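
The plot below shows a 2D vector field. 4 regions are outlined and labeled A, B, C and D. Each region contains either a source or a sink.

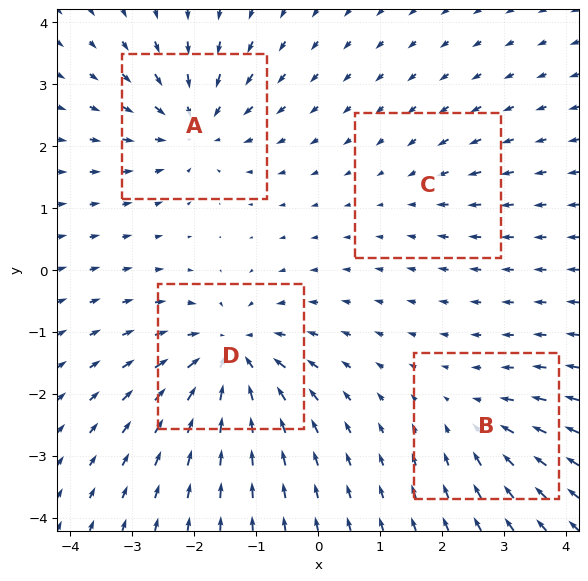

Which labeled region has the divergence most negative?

D

Divergence at each region's feature centre — A: about -6, B: about -4, C: about -2, D: about -8. Region D is most negative.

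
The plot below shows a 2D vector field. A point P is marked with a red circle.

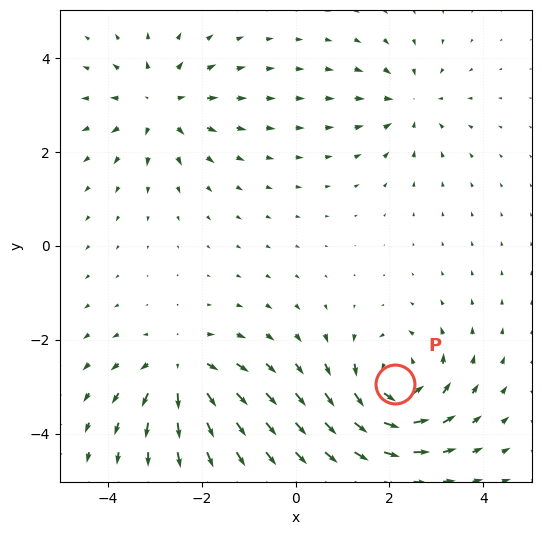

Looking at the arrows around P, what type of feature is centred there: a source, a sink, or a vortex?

vortex

At P (2.1, -3.0) the arrows circulate counterclockwise. Divergence ≈0, curl about +5 — near-zero divergence with nonzero curl is a vortex.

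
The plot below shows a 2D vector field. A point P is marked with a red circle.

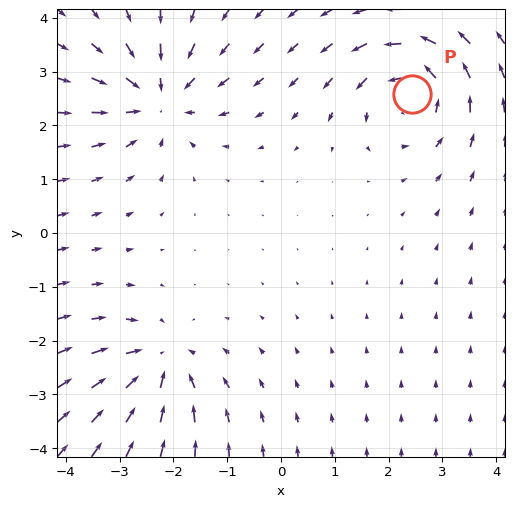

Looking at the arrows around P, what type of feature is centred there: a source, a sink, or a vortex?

vortex

At P (2.4, 2.6) the arrows circulate counterclockwise. Divergence ≈0, curl about +5 — near-zero divergence with nonzero curl is a vortex.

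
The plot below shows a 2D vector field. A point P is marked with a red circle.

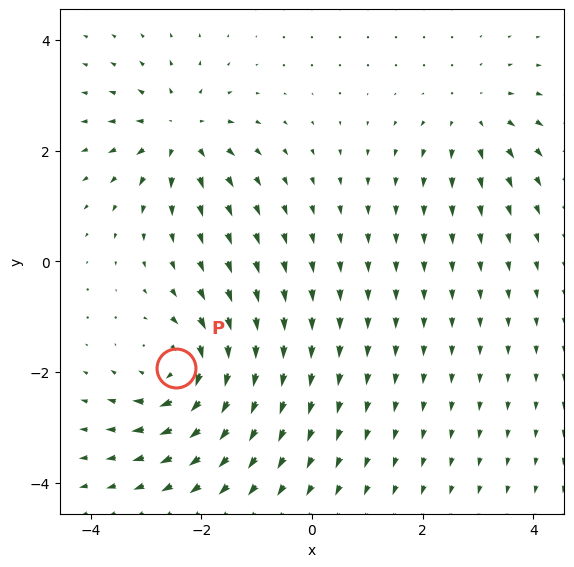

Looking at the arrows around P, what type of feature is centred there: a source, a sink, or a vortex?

vortex

At P (-2.5, -1.9) the arrows circulate clockwise. Divergence ≈0, curl about -5 — near-zero divergence with nonzero curl is a vortex.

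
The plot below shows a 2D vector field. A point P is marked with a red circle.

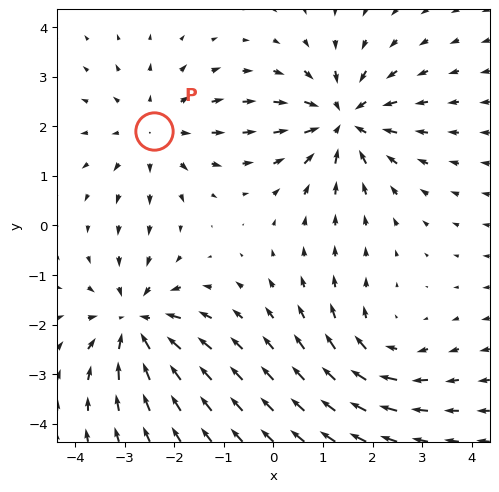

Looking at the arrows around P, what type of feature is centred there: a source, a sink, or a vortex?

At P (-2.4, 1.9) the arrows spread outward. Divergence about +3, curl ≈0 — positive divergence with near-zero curl is a source.

source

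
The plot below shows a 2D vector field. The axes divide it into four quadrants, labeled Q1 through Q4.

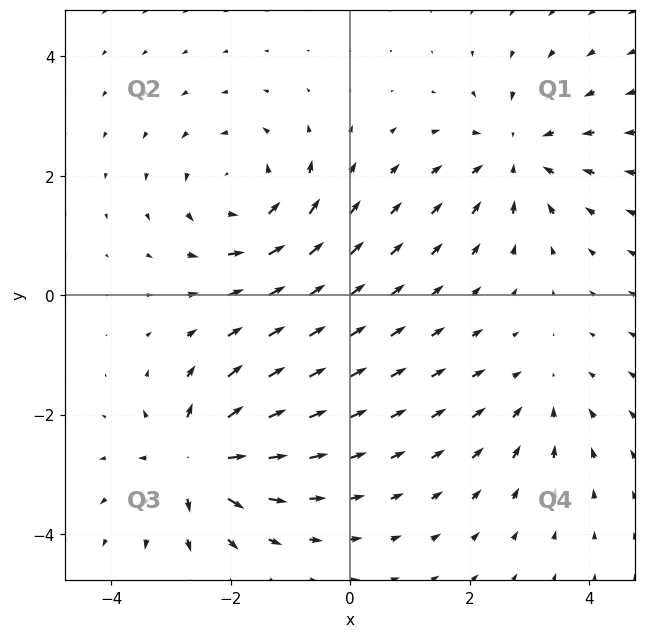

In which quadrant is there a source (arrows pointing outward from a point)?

Q3

The source sits at approximately (-2.6, -2.8), which lies in quadrant Q3. The divergence there is about +7, positive as expected for a source.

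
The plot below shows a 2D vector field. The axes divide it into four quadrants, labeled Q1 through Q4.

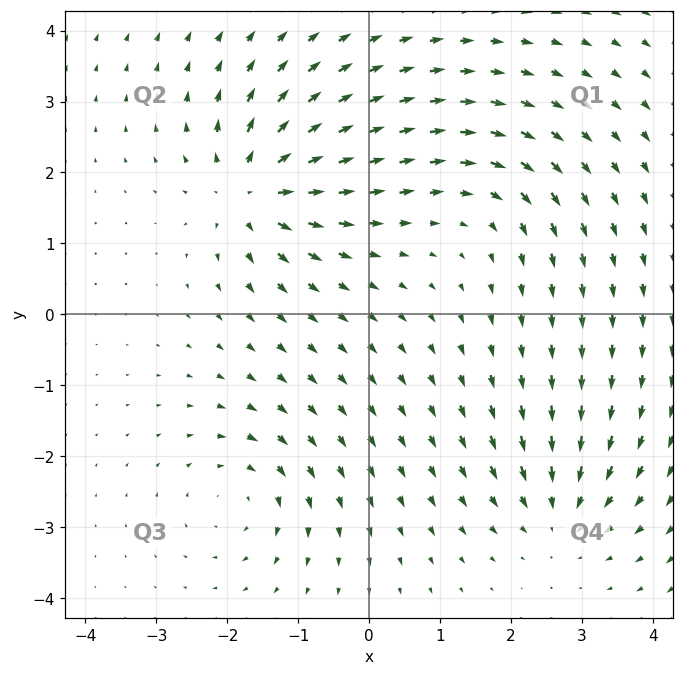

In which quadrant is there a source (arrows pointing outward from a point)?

The source sits at approximately (-1.6, 1.8), which lies in quadrant Q2. The divergence there is about +7, positive as expected for a source.

Q2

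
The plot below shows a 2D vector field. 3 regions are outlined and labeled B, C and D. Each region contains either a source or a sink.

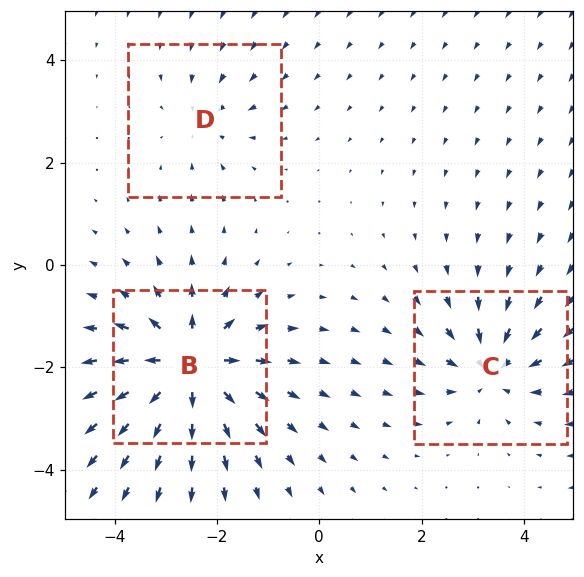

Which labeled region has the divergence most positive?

B

Divergence at each region's feature centre — B: about +6, C: about -4, D: about -2. Region B is most positive.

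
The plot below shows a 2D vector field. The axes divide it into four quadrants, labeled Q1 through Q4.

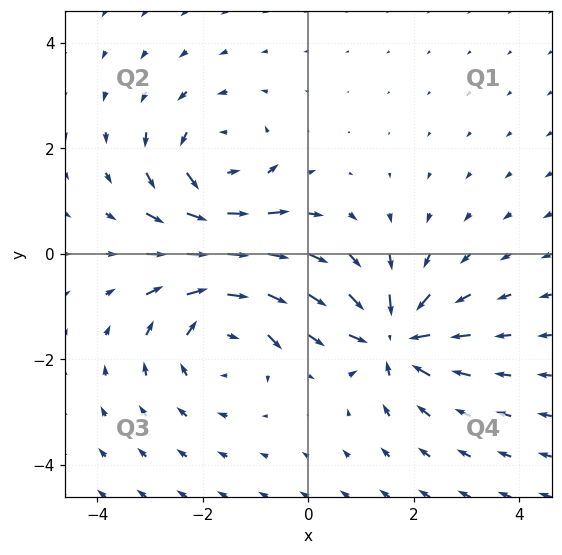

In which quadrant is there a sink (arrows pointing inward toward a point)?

The sink sits at approximately (1.6, -1.6), which lies in quadrant Q4. The divergence there is about -6, negative as expected for a sink.

Q4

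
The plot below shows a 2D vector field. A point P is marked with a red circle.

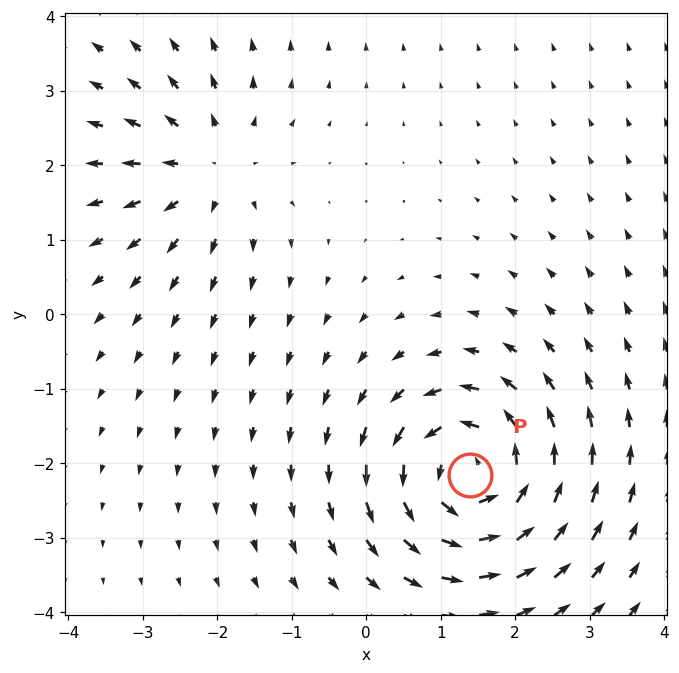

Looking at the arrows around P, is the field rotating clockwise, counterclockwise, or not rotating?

counterclockwise

Near P at (1.4, -2.2) the arrows circulate counterclockwise. The curl (z-component) there is about +5; positive curl means counterclockwise rotation.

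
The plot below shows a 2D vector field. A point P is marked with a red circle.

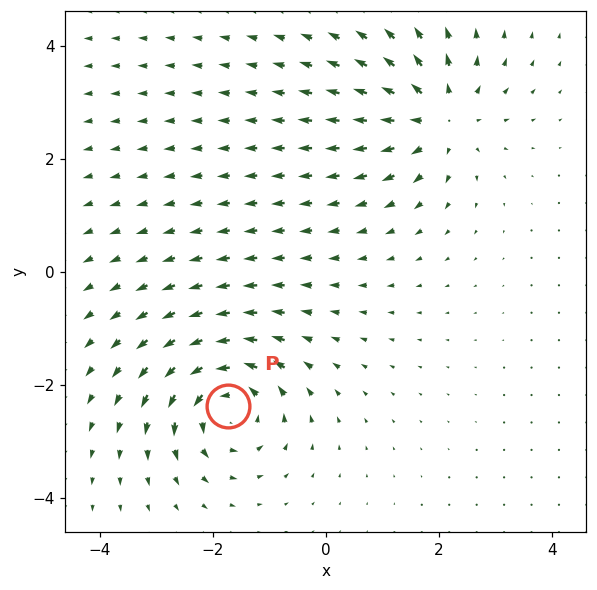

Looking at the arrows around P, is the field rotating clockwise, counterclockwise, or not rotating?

counterclockwise

Near P at (-1.7, -2.4) the arrows circulate counterclockwise. The curl (z-component) there is about +6; positive curl means counterclockwise rotation.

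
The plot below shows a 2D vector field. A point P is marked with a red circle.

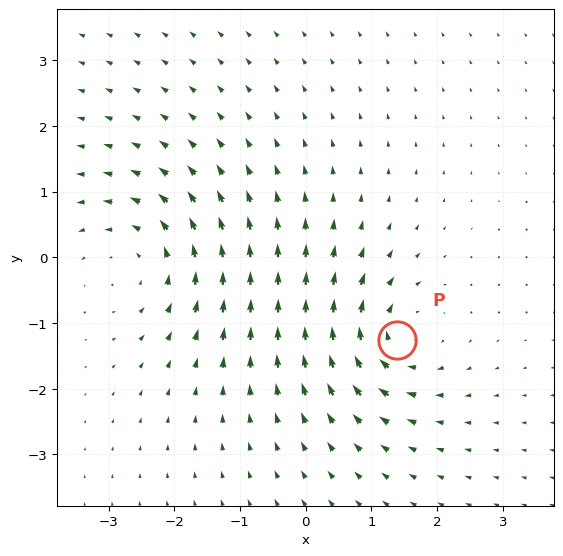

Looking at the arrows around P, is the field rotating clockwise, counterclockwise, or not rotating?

clockwise

Near P at (1.4, -1.3) the arrows circulate clockwise. The curl (z-component) there is about -4; negative curl means clockwise rotation.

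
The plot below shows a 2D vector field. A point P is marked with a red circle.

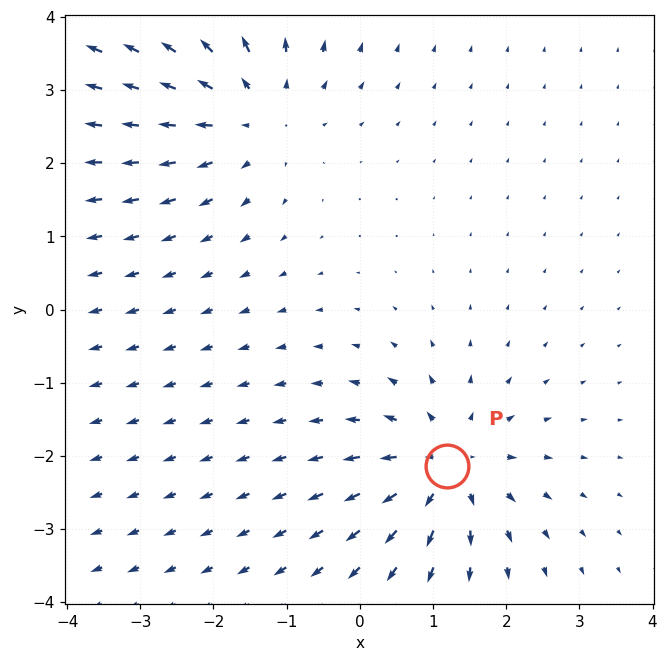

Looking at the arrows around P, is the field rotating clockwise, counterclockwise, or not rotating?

Near P at (1.2, -2.1) the arrows show no circulation. The curl there is ≈0.

not rotating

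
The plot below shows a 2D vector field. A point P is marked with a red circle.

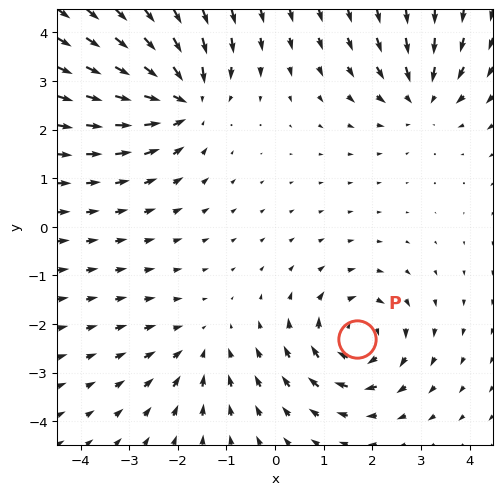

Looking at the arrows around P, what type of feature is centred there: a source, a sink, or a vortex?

vortex

At P (1.7, -2.3) the arrows circulate clockwise. Divergence ≈0, curl about -5 — near-zero divergence with nonzero curl is a vortex.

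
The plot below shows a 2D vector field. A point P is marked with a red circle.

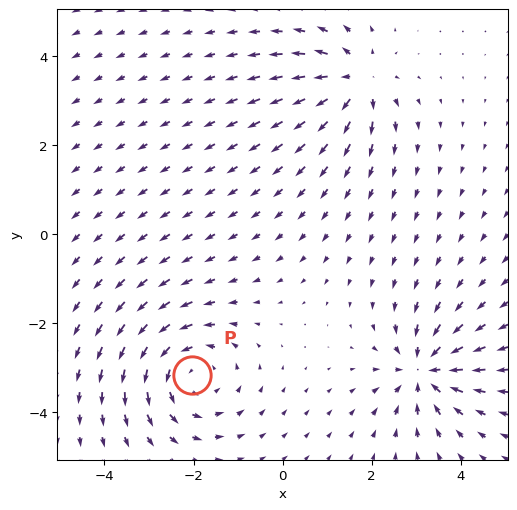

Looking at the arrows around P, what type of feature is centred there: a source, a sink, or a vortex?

At P (-2.0, -3.2) the arrows circulate counterclockwise. Divergence ≈0, curl about +4 — near-zero divergence with nonzero curl is a vortex.

vortex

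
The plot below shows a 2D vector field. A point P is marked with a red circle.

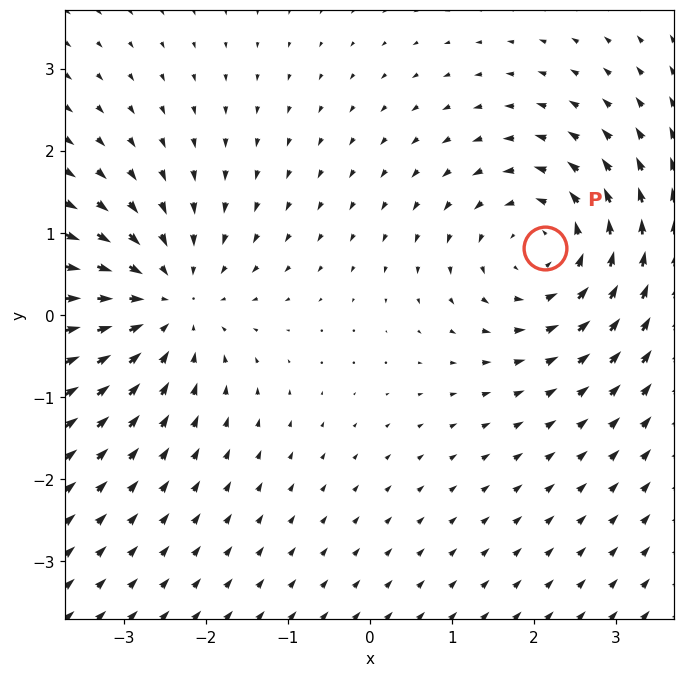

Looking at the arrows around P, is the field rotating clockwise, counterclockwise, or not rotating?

Near P at (2.1, 0.8) the arrows circulate counterclockwise. The curl (z-component) there is about +3; positive curl means counterclockwise rotation.

counterclockwise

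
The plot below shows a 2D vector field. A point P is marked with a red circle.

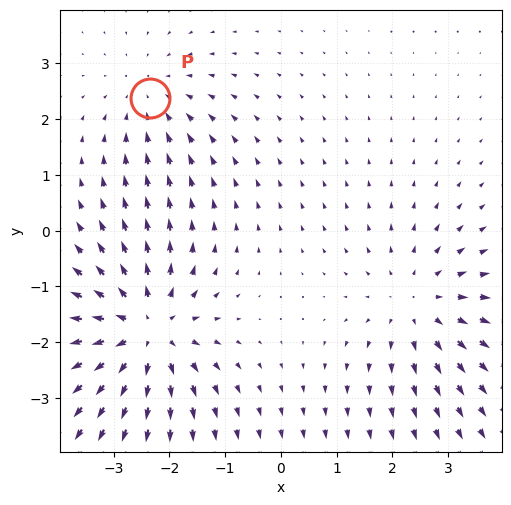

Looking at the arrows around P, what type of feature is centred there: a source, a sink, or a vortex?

sink

At P (-2.4, 2.4) the arrows converge inward. Divergence about -2, curl ≈0 — negative divergence with near-zero curl is a sink.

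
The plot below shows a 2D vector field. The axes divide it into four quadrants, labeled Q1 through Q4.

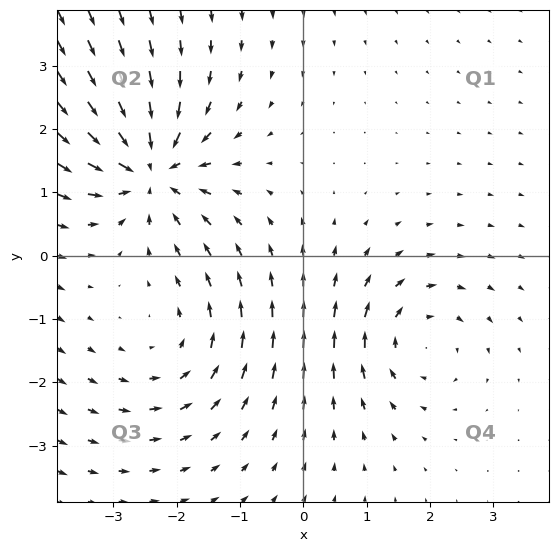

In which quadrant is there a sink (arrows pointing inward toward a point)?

The sink sits at approximately (-2.4, 1.4), which lies in quadrant Q2. The divergence there is about -5, negative as expected for a sink.

Q2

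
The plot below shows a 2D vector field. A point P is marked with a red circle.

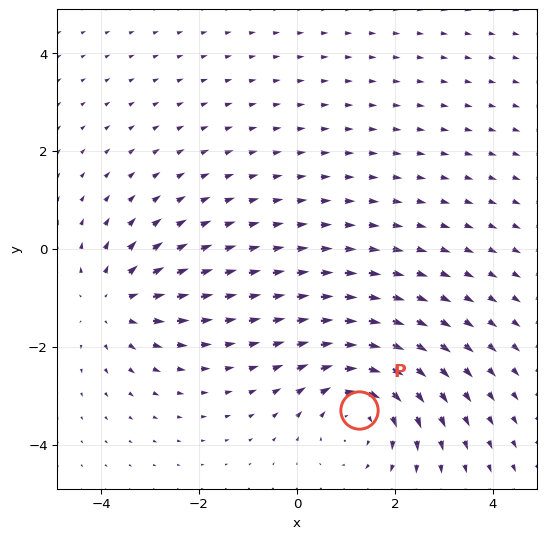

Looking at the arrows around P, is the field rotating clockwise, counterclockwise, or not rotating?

clockwise

Near P at (1.3, -3.3) the arrows circulate clockwise. The curl (z-component) there is about -4; negative curl means clockwise rotation.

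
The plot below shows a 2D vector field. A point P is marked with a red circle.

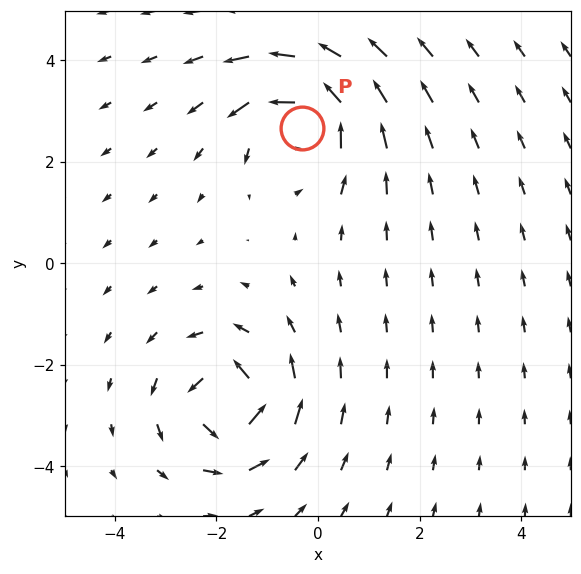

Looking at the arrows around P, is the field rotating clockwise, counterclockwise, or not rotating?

Near P at (-0.3, 2.7) the arrows circulate counterclockwise. The curl (z-component) there is about +7; positive curl means counterclockwise rotation.

counterclockwise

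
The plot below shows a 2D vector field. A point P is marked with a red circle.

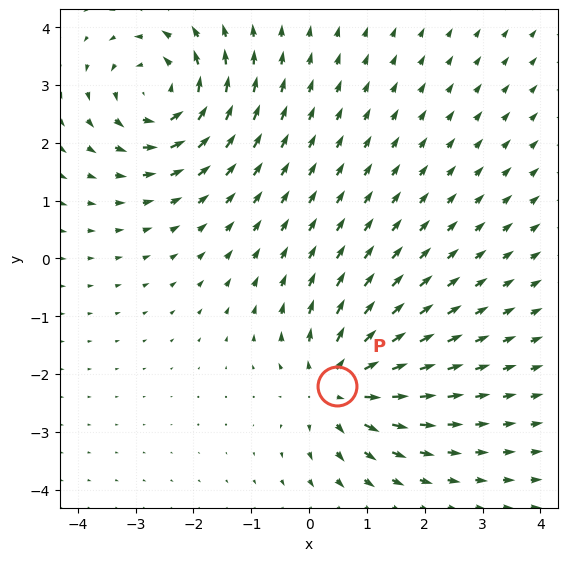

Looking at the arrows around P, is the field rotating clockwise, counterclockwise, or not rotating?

Near P at (0.5, -2.2) the arrows show no circulation. The curl there is ≈0.

not rotating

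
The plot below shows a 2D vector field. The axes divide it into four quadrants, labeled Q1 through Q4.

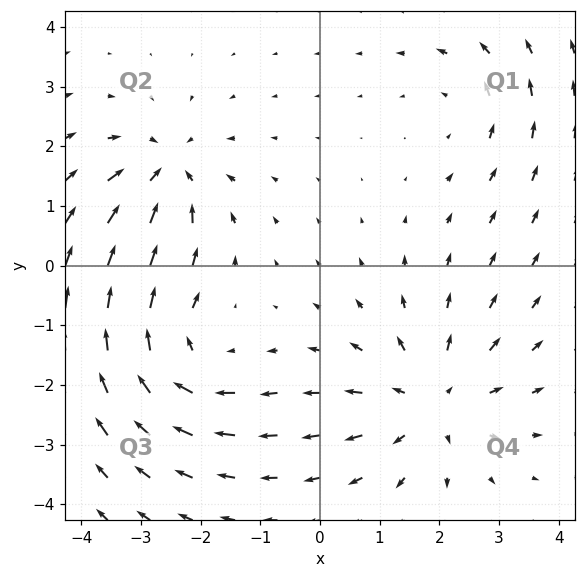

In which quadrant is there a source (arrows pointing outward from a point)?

Q4

The source sits at approximately (1.9, -2.3), which lies in quadrant Q4. The divergence there is about +4, positive as expected for a source.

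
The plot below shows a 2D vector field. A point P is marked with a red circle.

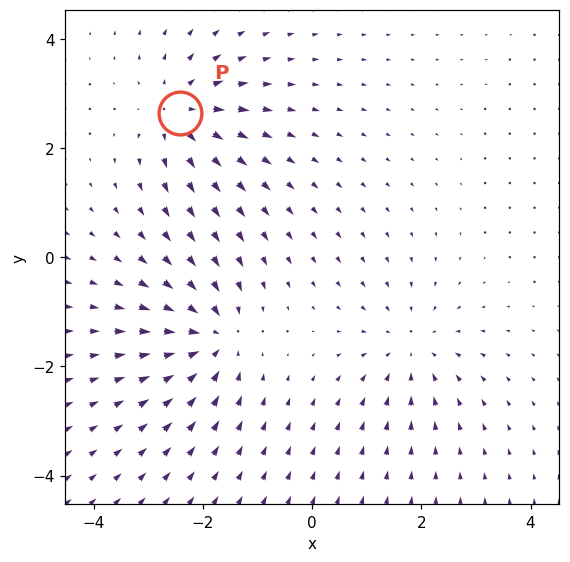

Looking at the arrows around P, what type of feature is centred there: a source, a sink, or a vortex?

At P (-2.4, 2.6) the arrows spread outward. Divergence about +5, curl ≈0 — positive divergence with near-zero curl is a source.

source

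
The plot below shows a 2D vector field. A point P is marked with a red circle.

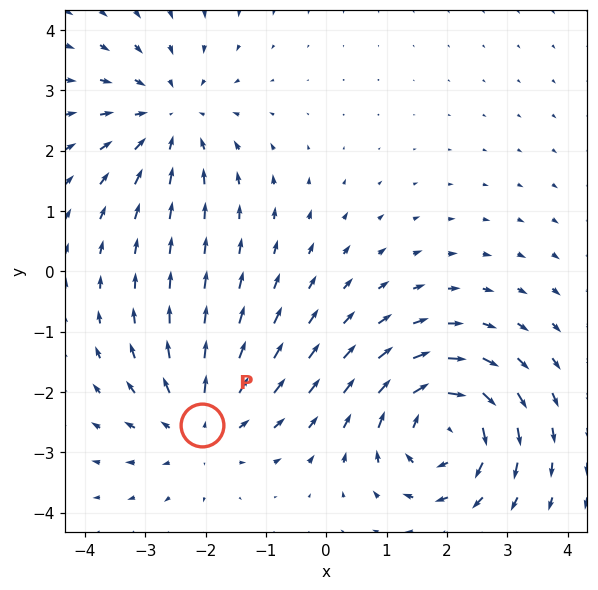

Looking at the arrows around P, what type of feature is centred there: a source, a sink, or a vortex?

source

At P (-2.1, -2.5) the arrows spread outward. Divergence about +4, curl ≈0 — positive divergence with near-zero curl is a source.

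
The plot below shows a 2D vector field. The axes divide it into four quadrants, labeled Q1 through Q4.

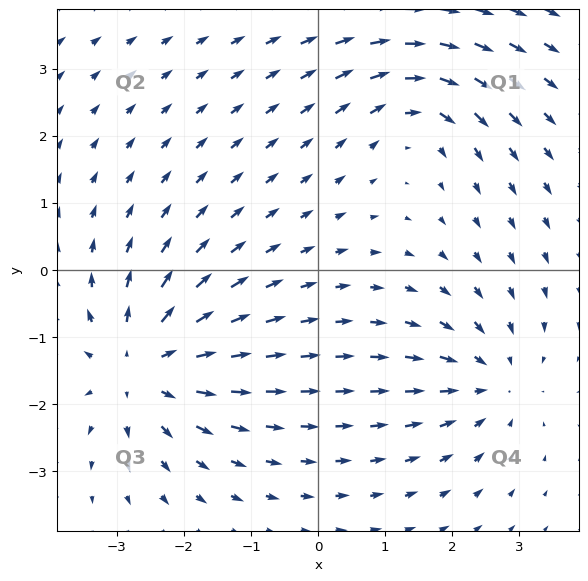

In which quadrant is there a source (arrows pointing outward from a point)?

Q3

The source sits at approximately (-2.6, -1.4), which lies in quadrant Q3. The divergence there is about +4, positive as expected for a source.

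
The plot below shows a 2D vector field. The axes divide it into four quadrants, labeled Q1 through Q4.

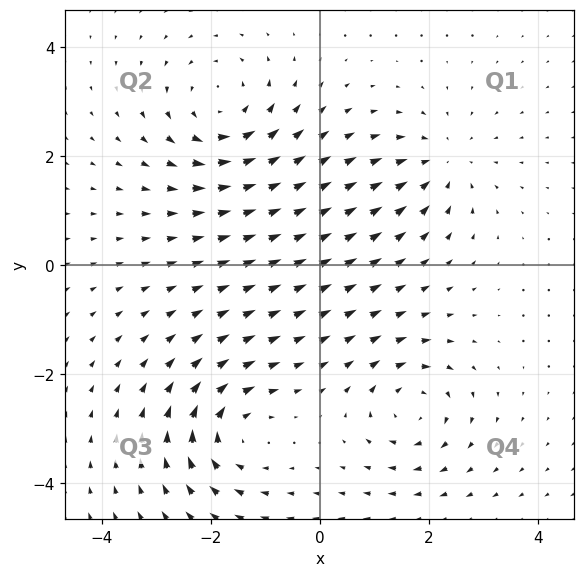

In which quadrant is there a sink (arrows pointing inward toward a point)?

The sink sits at approximately (2.2, 1.9), which lies in quadrant Q1. The divergence there is about -3, negative as expected for a sink.

Q1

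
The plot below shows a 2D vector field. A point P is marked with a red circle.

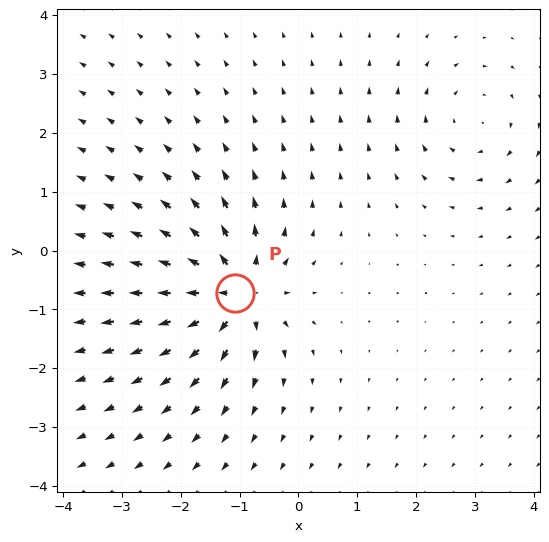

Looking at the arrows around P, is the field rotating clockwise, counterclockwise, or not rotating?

Near P at (-1.1, -0.7) the arrows show no circulation. The curl there is ≈0.

not rotating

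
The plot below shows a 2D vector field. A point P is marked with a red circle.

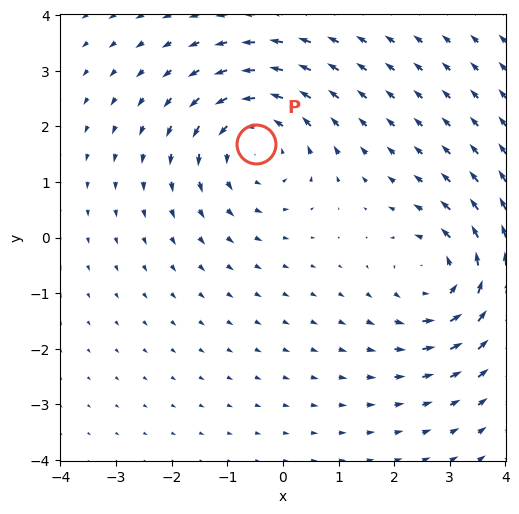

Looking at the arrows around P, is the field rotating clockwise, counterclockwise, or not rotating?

Near P at (-0.5, 1.7) the arrows circulate counterclockwise. The curl (z-component) there is about +4; positive curl means counterclockwise rotation.

counterclockwise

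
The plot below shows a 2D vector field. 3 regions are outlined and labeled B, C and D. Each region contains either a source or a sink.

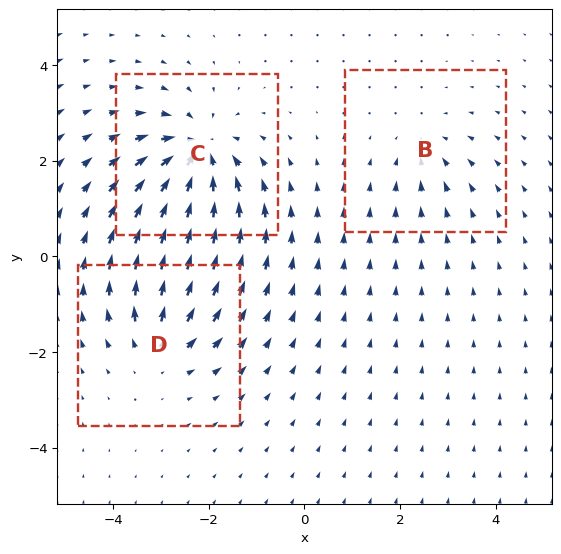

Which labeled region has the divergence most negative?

Divergence at each region's feature centre — B: about -2, C: about -5, D: about +3. Region C is most negative.

C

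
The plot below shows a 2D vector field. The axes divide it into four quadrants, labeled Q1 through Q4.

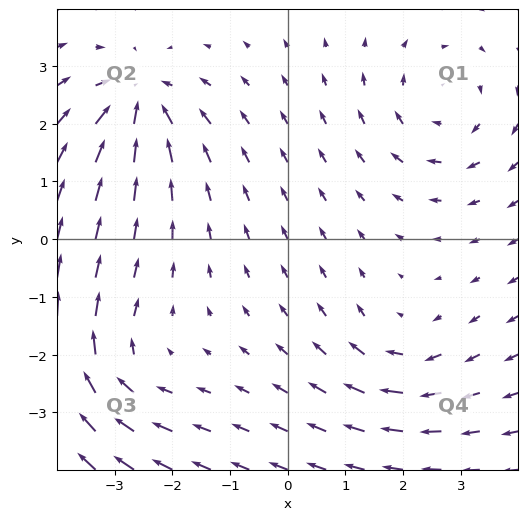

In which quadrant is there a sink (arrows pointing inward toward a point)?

Q2

The sink sits at approximately (-2.6, 2.4), which lies in quadrant Q2. The divergence there is about -6, negative as expected for a sink.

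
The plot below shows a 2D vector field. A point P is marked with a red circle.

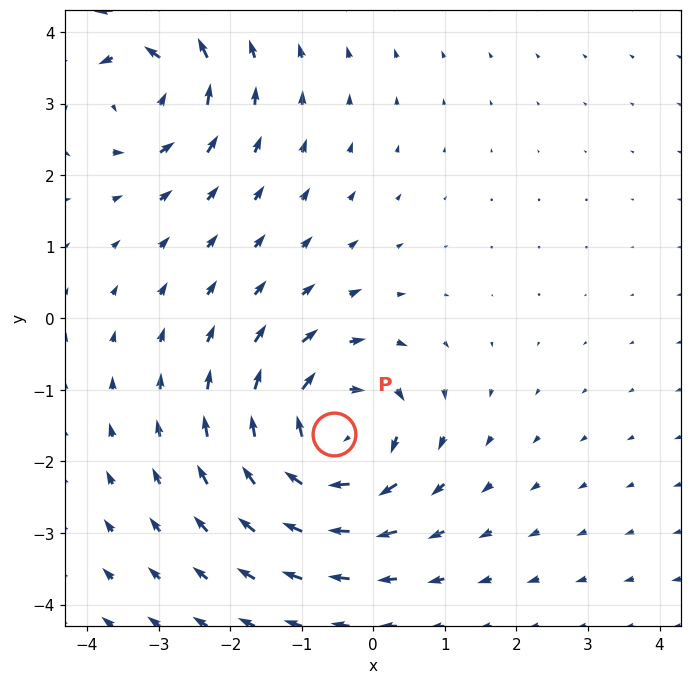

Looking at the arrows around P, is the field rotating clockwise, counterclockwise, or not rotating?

Near P at (-0.5, -1.6) the arrows circulate clockwise. The curl (z-component) there is about -6; negative curl means clockwise rotation.

clockwise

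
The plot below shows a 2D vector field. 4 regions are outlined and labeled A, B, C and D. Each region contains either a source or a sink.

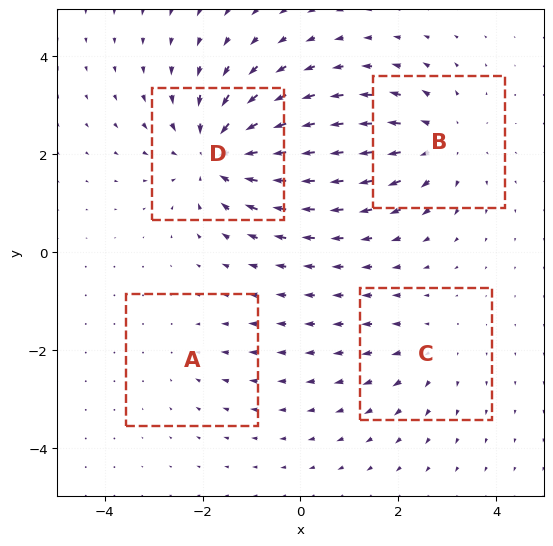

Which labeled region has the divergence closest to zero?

A

Divergence at each region's feature centre — A: about -2, B: about +5, C: about +3, D: about -7. Region A is closest to zero.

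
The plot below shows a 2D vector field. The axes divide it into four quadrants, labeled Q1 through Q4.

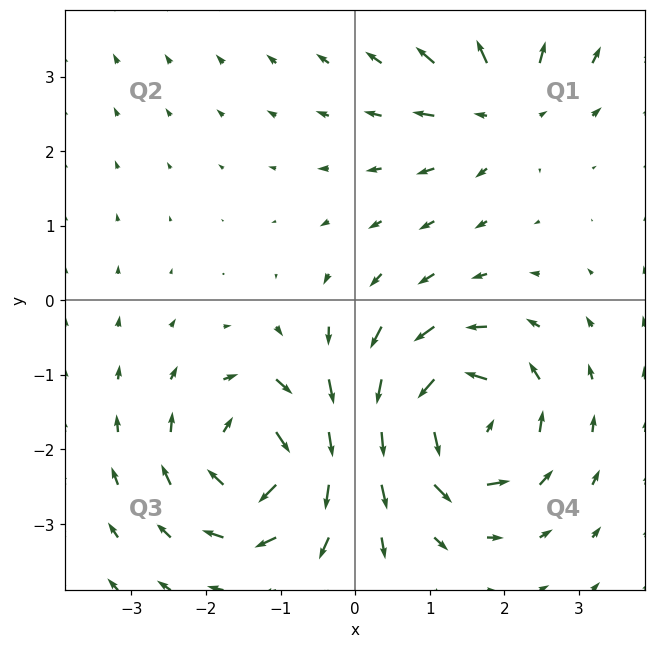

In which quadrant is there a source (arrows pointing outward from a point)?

Q1

The source sits at approximately (2.0, 2.6), which lies in quadrant Q1. The divergence there is about +4, positive as expected for a source.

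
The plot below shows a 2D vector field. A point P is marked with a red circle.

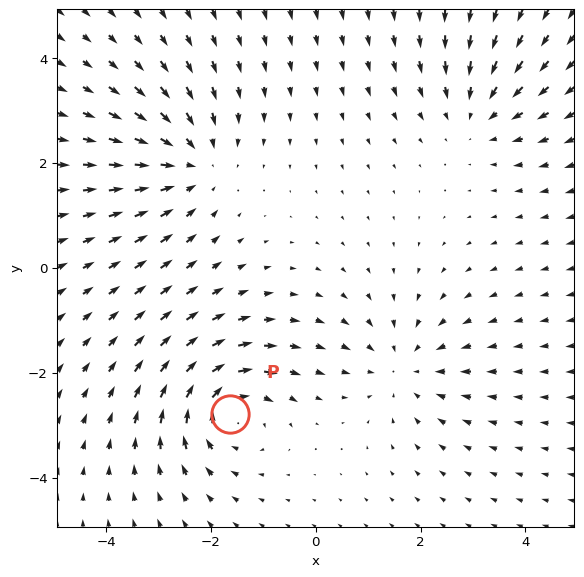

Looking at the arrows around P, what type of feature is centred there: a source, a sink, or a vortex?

vortex

At P (-1.6, -2.8) the arrows circulate clockwise. Divergence ≈0, curl about -6 — near-zero divergence with nonzero curl is a vortex.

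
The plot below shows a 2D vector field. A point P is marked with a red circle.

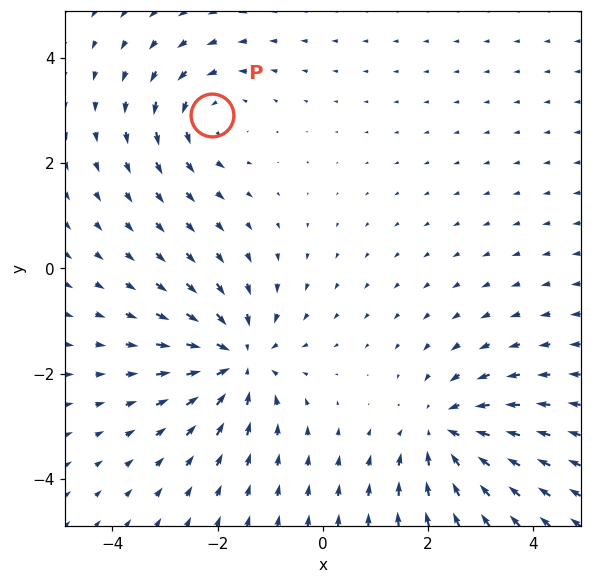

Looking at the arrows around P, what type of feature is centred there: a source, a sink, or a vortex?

At P (-2.1, 2.9) the arrows circulate counterclockwise. Divergence ≈0, curl about +3 — near-zero divergence with nonzero curl is a vortex.

vortex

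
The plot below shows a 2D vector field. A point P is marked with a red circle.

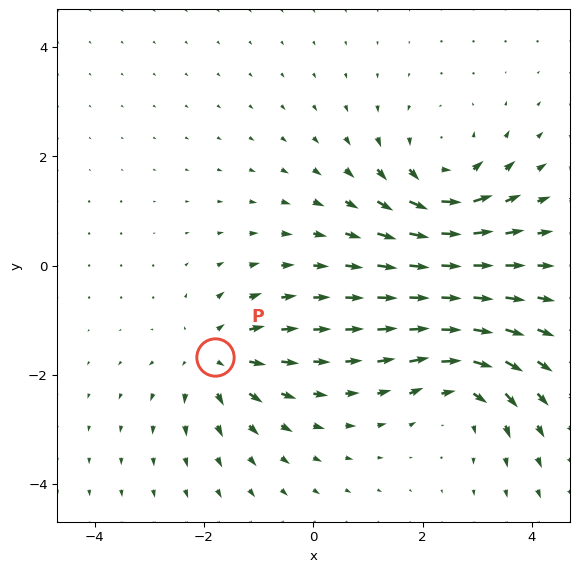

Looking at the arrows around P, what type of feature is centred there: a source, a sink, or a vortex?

At P (-1.8, -1.7) the arrows spread outward. Divergence about +3, curl ≈0 — positive divergence with near-zero curl is a source.

source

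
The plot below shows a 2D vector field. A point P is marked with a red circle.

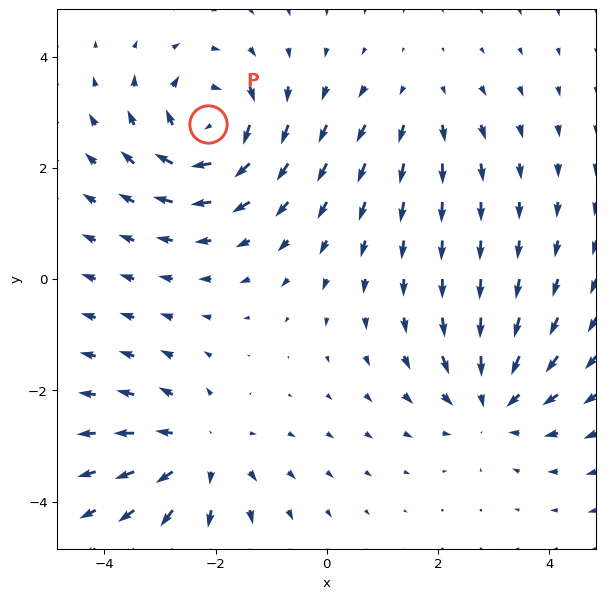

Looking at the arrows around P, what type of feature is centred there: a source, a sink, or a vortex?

At P (-2.1, 2.8) the arrows circulate clockwise. Divergence ≈0, curl about -6 — near-zero divergence with nonzero curl is a vortex.

vortex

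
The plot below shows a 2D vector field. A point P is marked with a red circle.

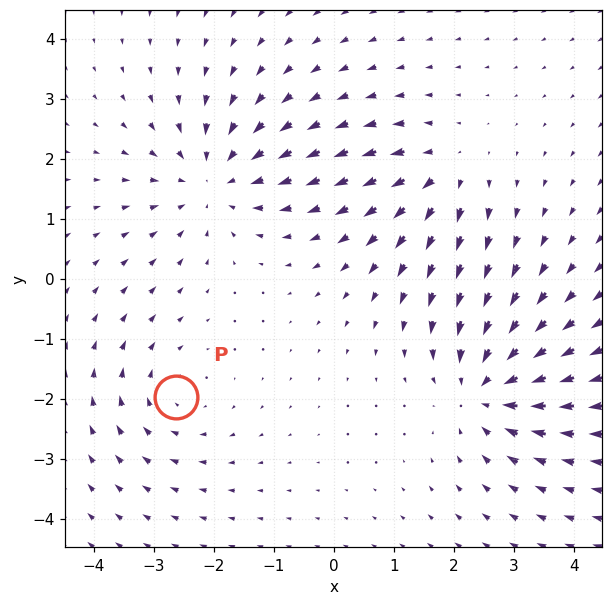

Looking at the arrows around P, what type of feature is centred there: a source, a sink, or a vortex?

At P (-2.6, -2.0) the arrows circulate clockwise. Divergence ≈0, curl about -3 — near-zero divergence with nonzero curl is a vortex.

vortex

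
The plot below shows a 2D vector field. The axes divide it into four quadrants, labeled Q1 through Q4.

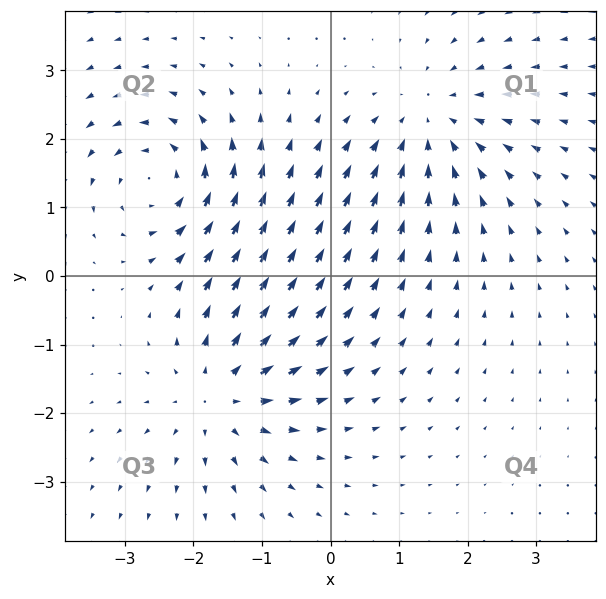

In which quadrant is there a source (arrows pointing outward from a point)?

The source sits at approximately (-1.6, -1.7), which lies in quadrant Q3. The divergence there is about +5, positive as expected for a source.

Q3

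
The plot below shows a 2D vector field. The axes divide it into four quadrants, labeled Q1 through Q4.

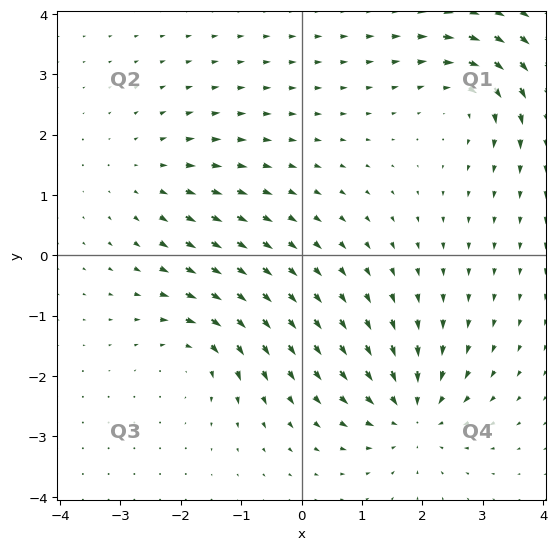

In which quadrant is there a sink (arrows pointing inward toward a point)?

The sink sits at approximately (1.8, -2.6), which lies in quadrant Q4. The divergence there is about -5, negative as expected for a sink.

Q4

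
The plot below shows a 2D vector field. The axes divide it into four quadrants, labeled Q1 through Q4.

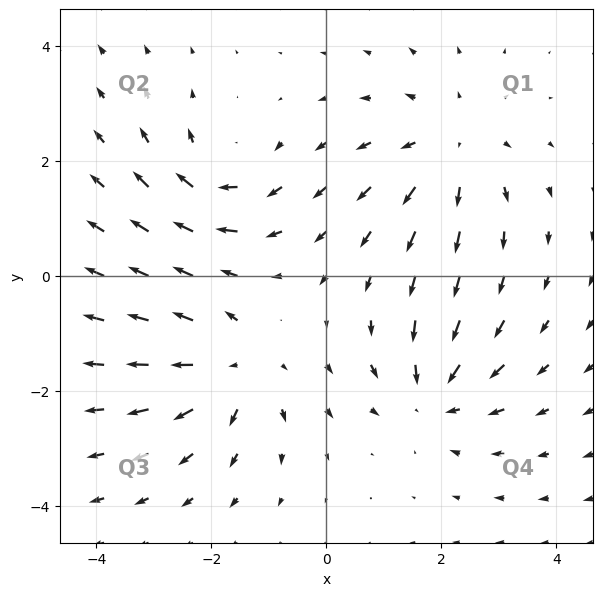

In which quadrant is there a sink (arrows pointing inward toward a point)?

Q4

The sink sits at approximately (1.9, -2.1), which lies in quadrant Q4. The divergence there is about -5, negative as expected for a sink.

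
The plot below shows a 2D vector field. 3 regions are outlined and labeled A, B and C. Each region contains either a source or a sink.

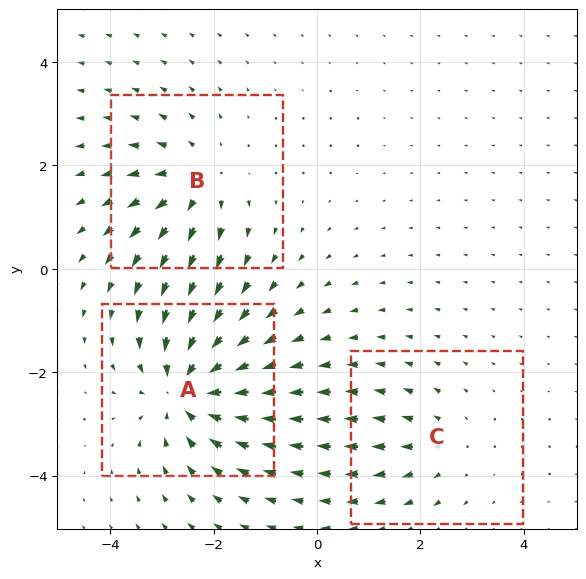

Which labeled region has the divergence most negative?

A

Divergence at each region's feature centre — A: about -5, B: about +3, C: about +2. Region A is most negative.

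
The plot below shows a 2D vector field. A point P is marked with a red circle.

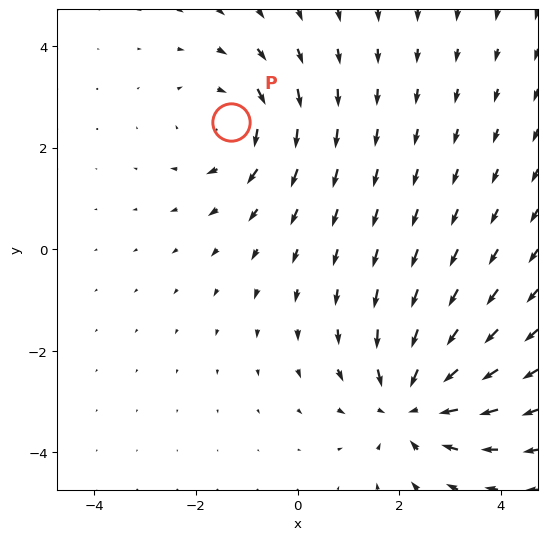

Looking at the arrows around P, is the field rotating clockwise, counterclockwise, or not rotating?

Near P at (-1.3, 2.5) the arrows circulate clockwise. The curl (z-component) there is about -3; negative curl means clockwise rotation.

clockwise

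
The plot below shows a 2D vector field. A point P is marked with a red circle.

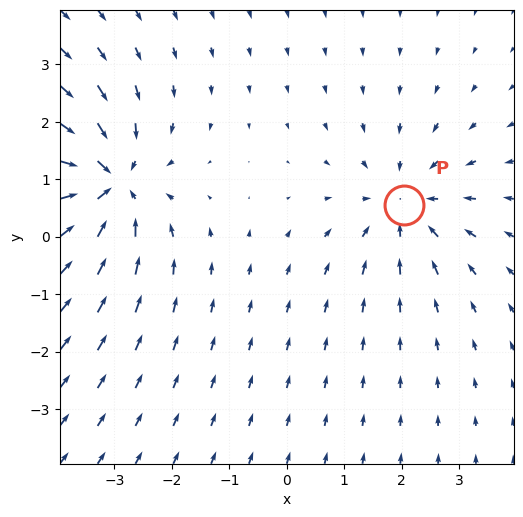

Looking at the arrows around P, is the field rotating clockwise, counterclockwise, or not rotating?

not rotating

Near P at (2.0, 0.5) the arrows show no circulation. The curl there is ≈0.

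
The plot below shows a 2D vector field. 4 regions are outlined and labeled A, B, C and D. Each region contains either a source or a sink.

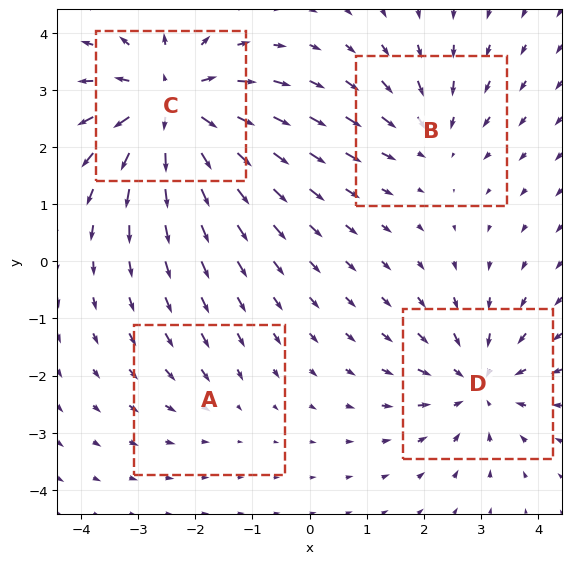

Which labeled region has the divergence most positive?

Divergence at each region's feature centre — A: about -2, B: about -3, C: about +7, D: about -5. Region C is most positive.

C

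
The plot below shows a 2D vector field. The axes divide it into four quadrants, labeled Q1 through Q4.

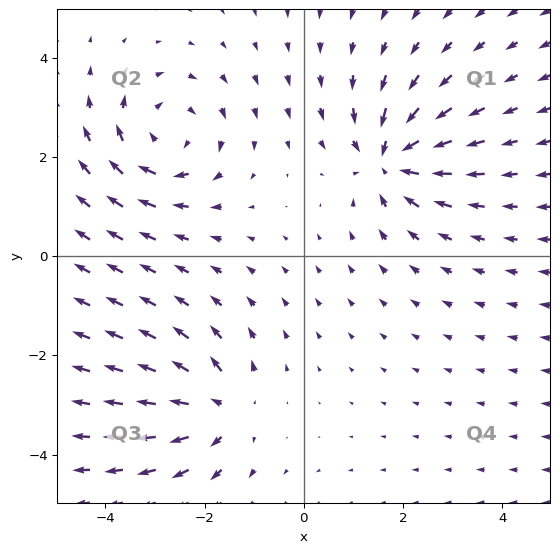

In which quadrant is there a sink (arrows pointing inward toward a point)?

The sink sits at approximately (1.8, 2.0), which lies in quadrant Q1. The divergence there is about -5, negative as expected for a sink.

Q1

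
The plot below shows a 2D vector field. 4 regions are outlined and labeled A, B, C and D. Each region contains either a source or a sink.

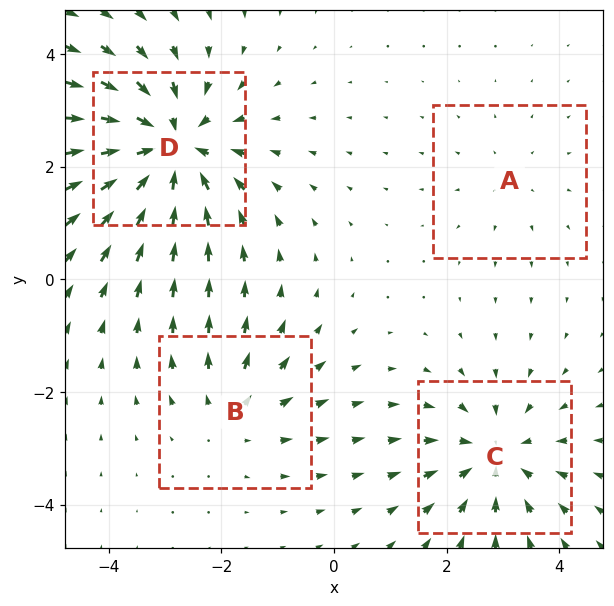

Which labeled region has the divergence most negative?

D

Divergence at each region's feature centre — A: about +2, B: about +3, C: about -5, D: about -7. Region D is most negative.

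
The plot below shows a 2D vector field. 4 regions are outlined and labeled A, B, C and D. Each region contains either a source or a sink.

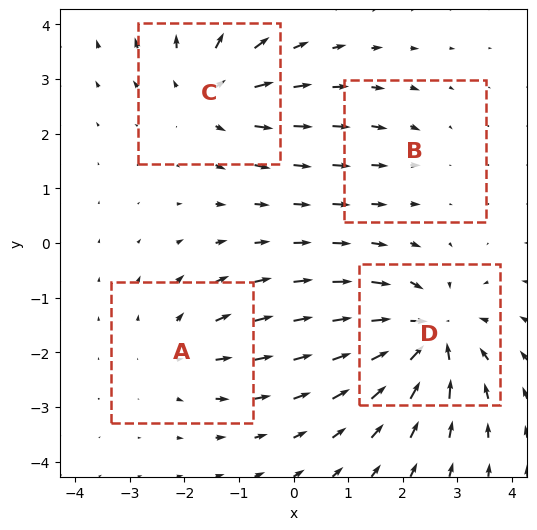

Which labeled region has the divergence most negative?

D

Divergence at each region's feature centre — A: about +3, B: about -2, C: about +5, D: about -7. Region D is most negative.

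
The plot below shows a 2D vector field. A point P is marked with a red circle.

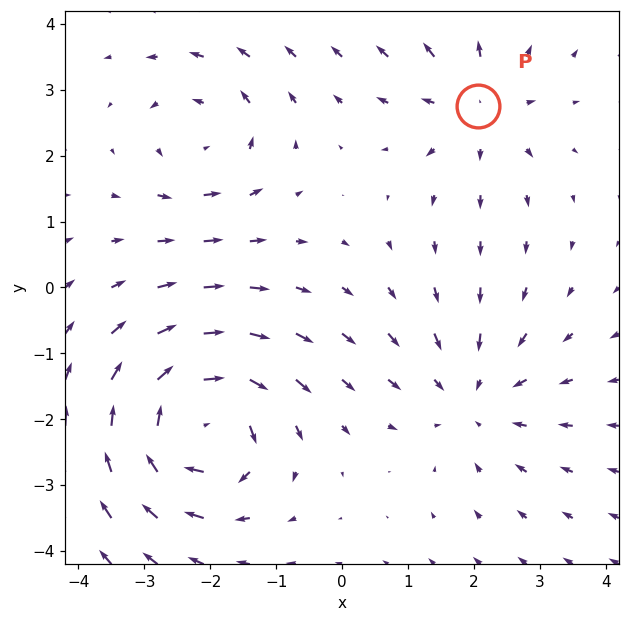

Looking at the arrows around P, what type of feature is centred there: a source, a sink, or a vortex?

source

At P (2.1, 2.8) the arrows spread outward. Divergence about +3, curl ≈0 — positive divergence with near-zero curl is a source.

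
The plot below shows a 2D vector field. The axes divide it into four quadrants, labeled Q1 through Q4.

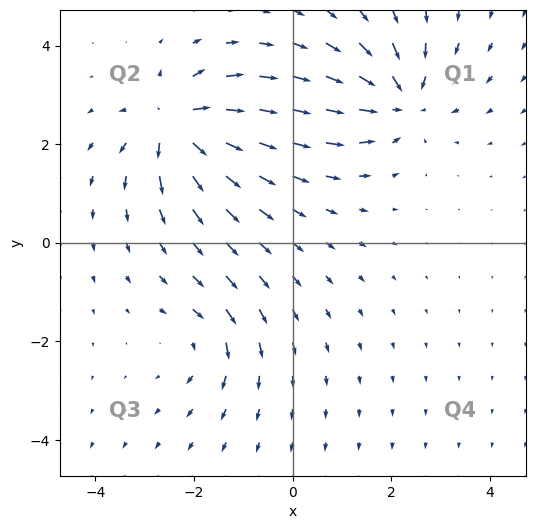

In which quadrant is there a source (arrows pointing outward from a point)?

Q2

The source sits at approximately (-2.4, 2.4), which lies in quadrant Q2. The divergence there is about +7, positive as expected for a source.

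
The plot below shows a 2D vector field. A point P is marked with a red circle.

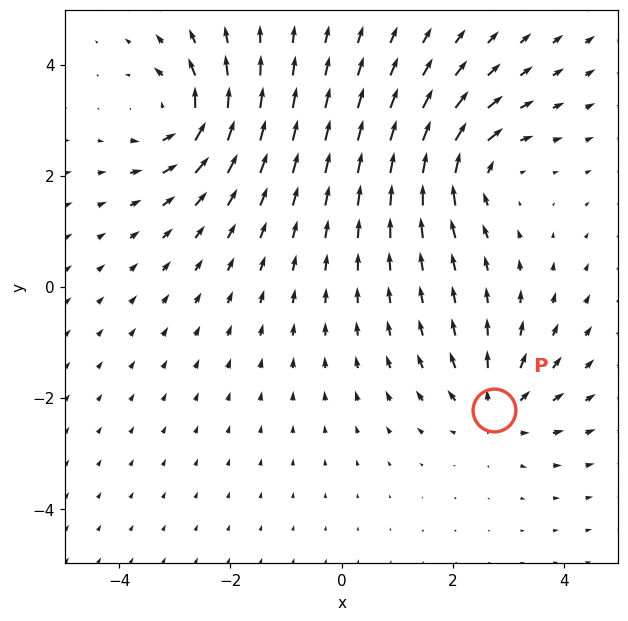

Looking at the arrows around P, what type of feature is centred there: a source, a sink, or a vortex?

At P (2.8, -2.2) the arrows spread outward. Divergence about +4, curl ≈0 — positive divergence with near-zero curl is a source.

source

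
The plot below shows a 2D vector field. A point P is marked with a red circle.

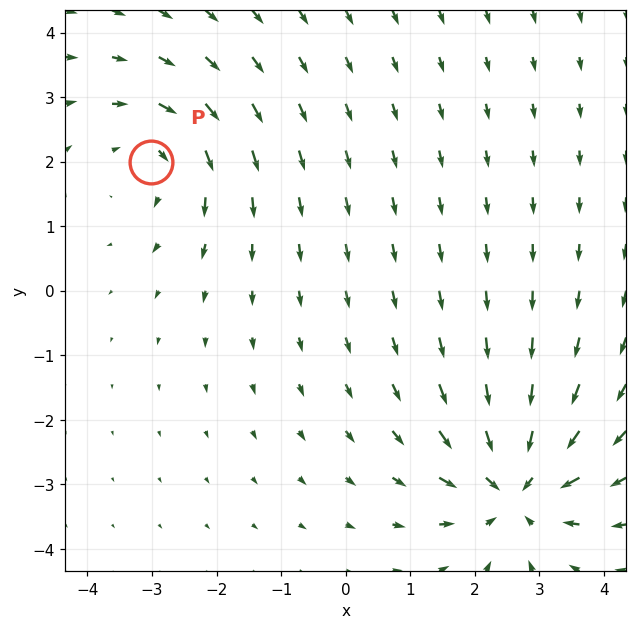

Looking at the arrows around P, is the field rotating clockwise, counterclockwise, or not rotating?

clockwise

Near P at (-3.0, 2.0) the arrows circulate clockwise. The curl (z-component) there is about -2; negative curl means clockwise rotation.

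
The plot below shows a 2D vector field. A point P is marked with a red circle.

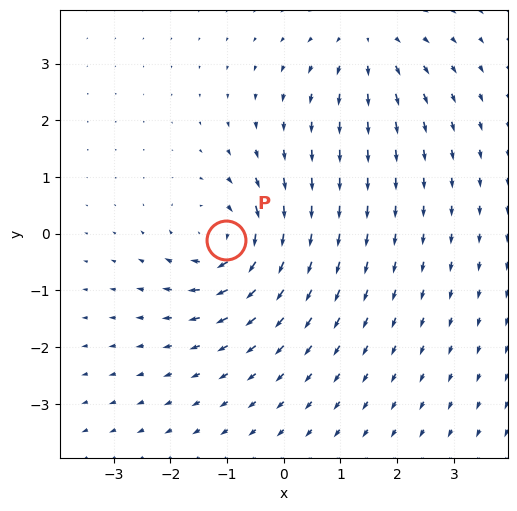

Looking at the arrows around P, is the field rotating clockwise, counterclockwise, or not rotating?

Near P at (-1.0, -0.1) the arrows circulate clockwise. The curl (z-component) there is about -6; negative curl means clockwise rotation.

clockwise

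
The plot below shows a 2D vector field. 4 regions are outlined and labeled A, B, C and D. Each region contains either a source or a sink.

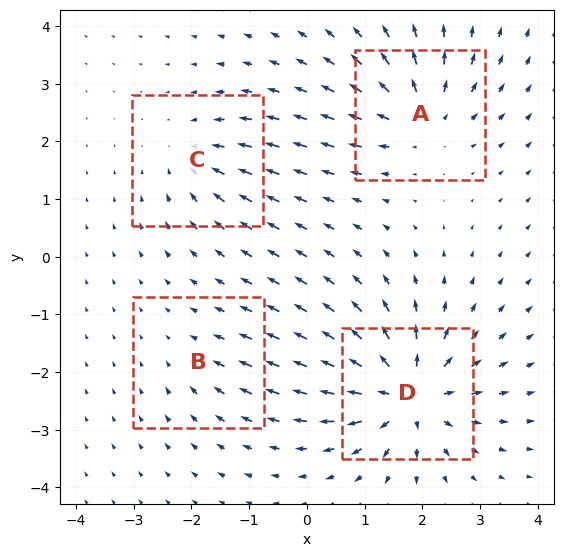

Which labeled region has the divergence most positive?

D

Divergence at each region's feature centre — A: about +6, B: about -2, C: about -4, D: about +9. Region D is most positive.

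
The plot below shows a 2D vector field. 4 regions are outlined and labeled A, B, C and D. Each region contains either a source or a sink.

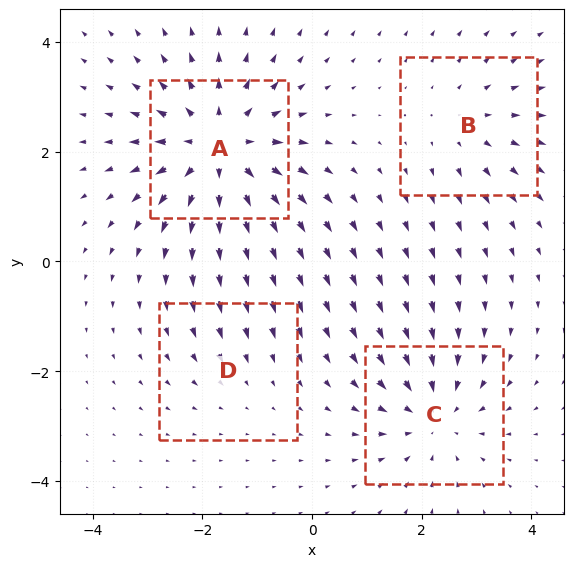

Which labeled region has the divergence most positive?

Divergence at each region's feature centre — A: about +6, B: about +3, C: about -5, D: about -2. Region A is most positive.

A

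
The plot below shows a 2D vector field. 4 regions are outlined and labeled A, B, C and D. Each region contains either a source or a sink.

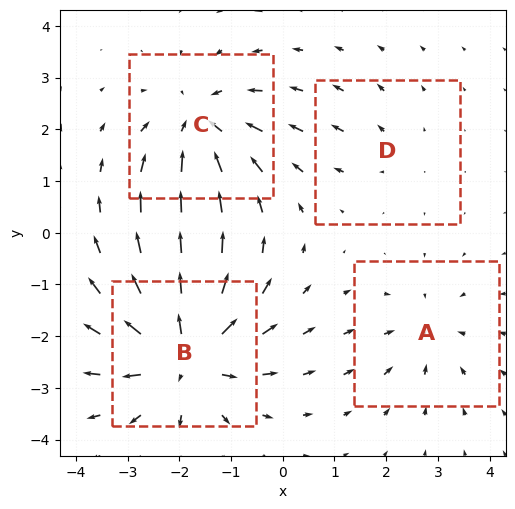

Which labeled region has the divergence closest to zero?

D

Divergence at each region's feature centre — A: about -3, B: about +7, C: about -5, D: about +2. Region D is closest to zero.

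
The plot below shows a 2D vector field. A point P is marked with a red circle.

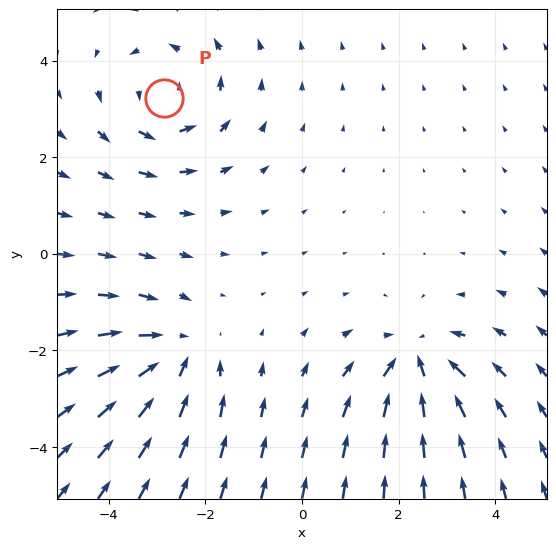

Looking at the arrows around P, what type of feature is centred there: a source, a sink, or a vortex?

vortex

At P (-2.9, 3.2) the arrows circulate counterclockwise. Divergence ≈0, curl about +4 — near-zero divergence with nonzero curl is a vortex.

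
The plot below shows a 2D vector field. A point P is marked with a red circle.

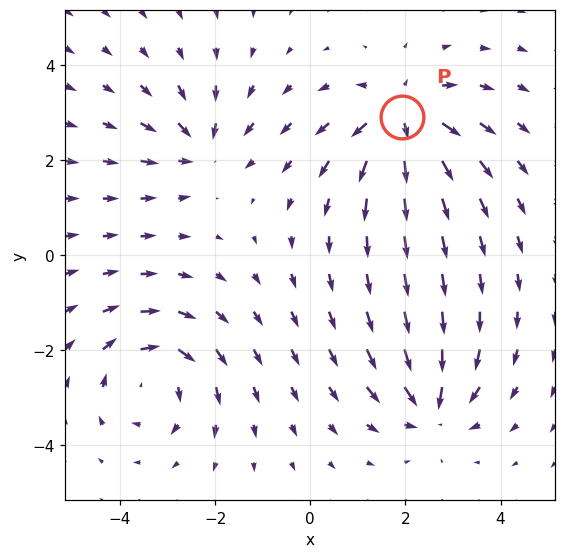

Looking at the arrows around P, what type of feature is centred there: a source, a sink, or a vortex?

At P (1.9, 2.9) the arrows spread outward. Divergence about +6, curl ≈0 — positive divergence with near-zero curl is a source.

source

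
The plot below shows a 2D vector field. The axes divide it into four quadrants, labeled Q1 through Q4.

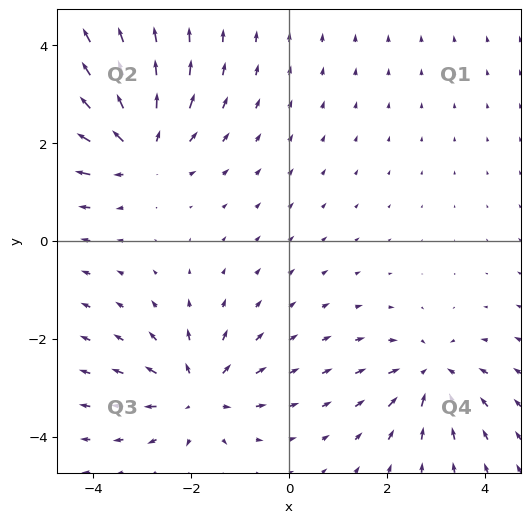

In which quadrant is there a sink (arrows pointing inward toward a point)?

Q4

The sink sits at approximately (2.9, -2.7), which lies in quadrant Q4. The divergence there is about -4, negative as expected for a sink.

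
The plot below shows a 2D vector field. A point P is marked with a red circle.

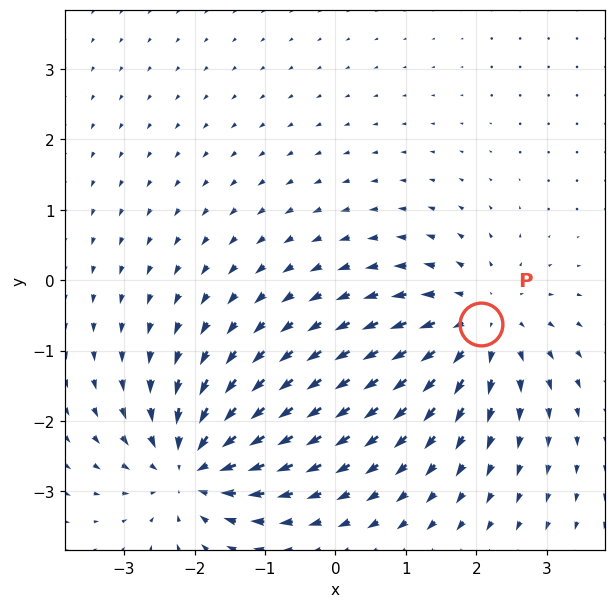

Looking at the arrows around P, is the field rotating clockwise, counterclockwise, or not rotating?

not rotating

Near P at (2.1, -0.6) the arrows show no circulation. The curl there is ≈0.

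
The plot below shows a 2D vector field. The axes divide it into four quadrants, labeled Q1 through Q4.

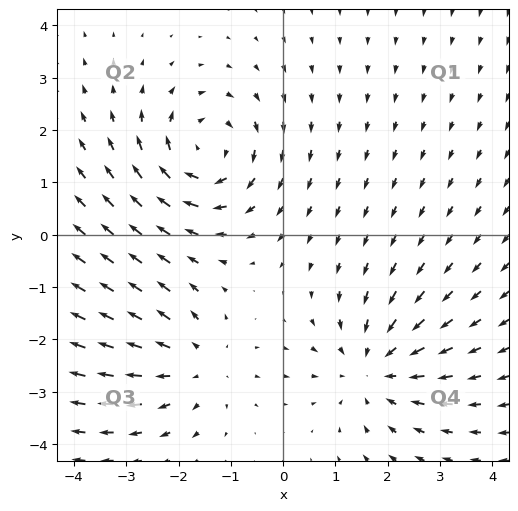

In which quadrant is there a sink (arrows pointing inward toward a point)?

The sink sits at approximately (1.7, -2.5), which lies in quadrant Q4. The divergence there is about -3, negative as expected for a sink.

Q4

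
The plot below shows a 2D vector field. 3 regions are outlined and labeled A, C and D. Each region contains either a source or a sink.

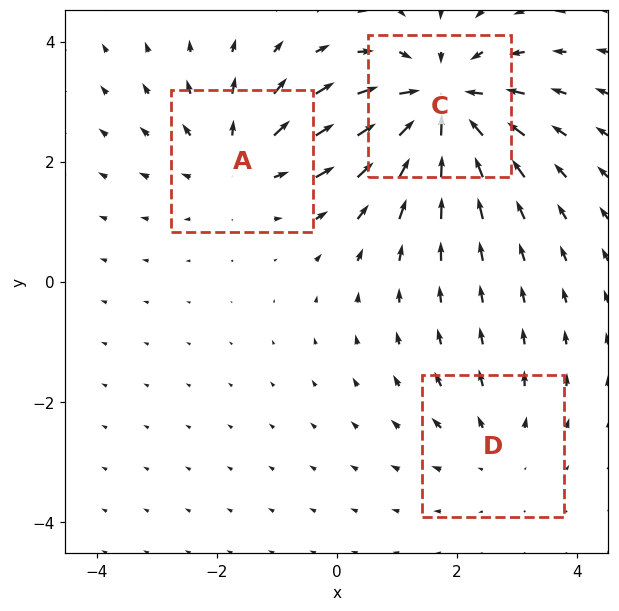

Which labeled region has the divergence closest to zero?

D

Divergence at each region's feature centre — A: about +3, C: about -5, D: about +2. Region D is closest to zero.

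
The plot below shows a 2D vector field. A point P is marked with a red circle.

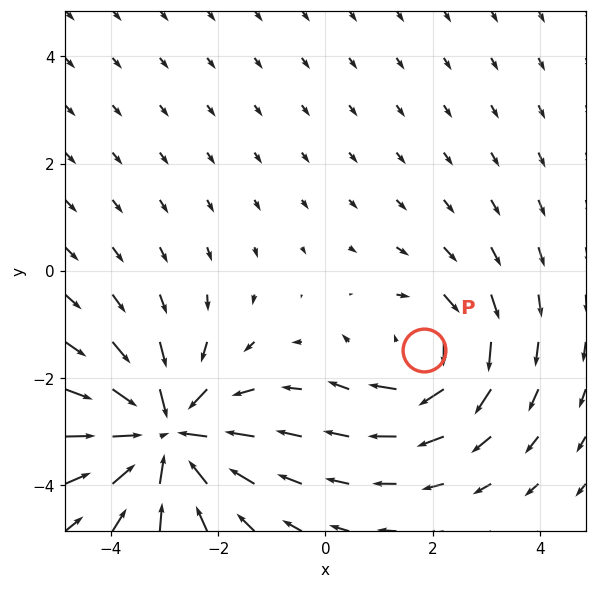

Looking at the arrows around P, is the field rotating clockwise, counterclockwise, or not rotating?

Near P at (1.8, -1.5) the arrows circulate clockwise. The curl (z-component) there is about -3; negative curl means clockwise rotation.

clockwise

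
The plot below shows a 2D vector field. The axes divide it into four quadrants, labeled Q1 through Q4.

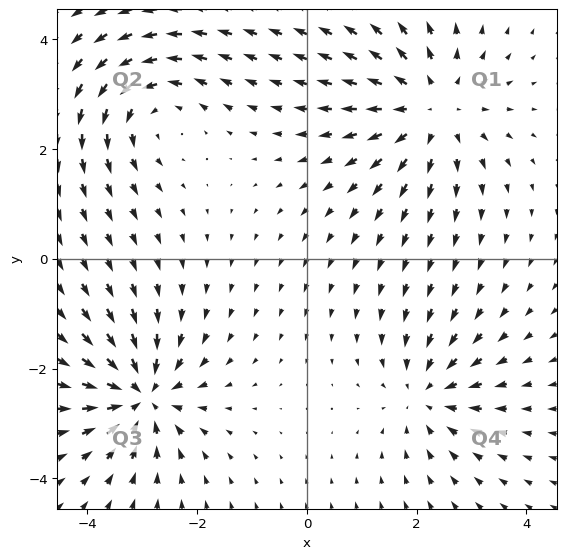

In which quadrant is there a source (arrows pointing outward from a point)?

Q1

The source sits at approximately (2.3, 2.7), which lies in quadrant Q1. The divergence there is about +4, positive as expected for a source.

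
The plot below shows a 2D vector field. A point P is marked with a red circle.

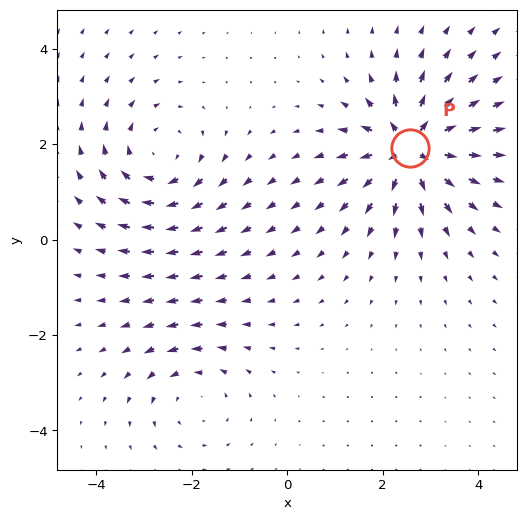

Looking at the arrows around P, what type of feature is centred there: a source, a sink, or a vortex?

At P (2.6, 1.9) the arrows spread outward. Divergence about +7, curl ≈0 — positive divergence with near-zero curl is a source.

source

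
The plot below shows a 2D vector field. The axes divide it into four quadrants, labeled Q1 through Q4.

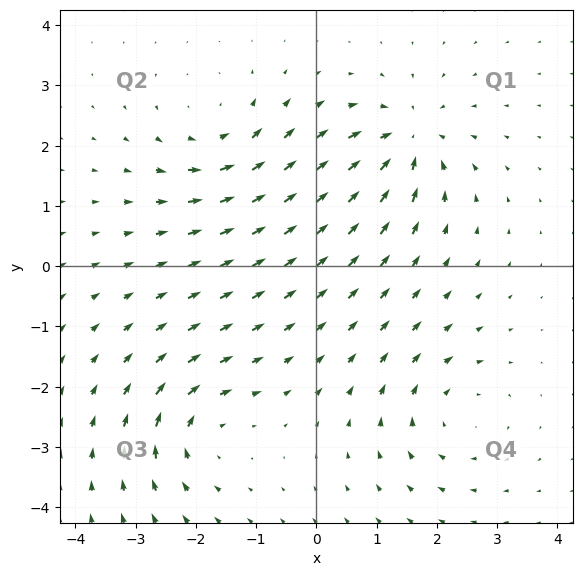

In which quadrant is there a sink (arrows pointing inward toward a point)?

Q1

The sink sits at approximately (1.5, 2.1), which lies in quadrant Q1. The divergence there is about -6, negative as expected for a sink.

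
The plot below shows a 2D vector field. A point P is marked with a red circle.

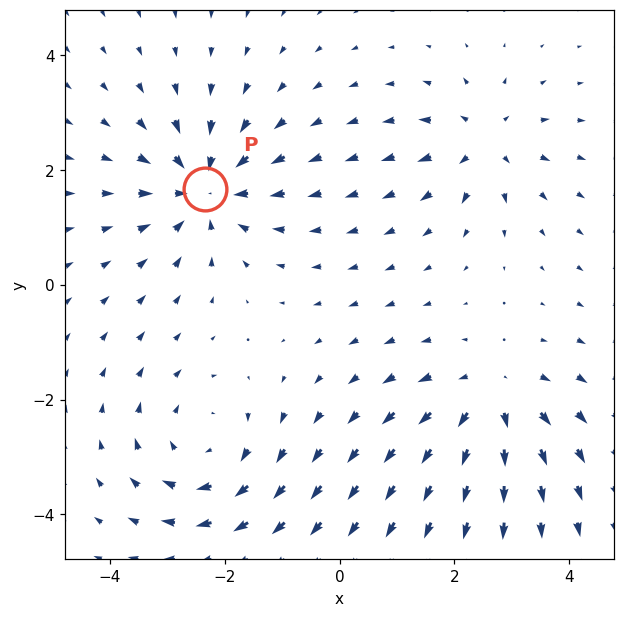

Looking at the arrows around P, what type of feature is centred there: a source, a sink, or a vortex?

At P (-2.3, 1.7) the arrows converge inward. Divergence about -5, curl ≈0 — negative divergence with near-zero curl is a sink.

sink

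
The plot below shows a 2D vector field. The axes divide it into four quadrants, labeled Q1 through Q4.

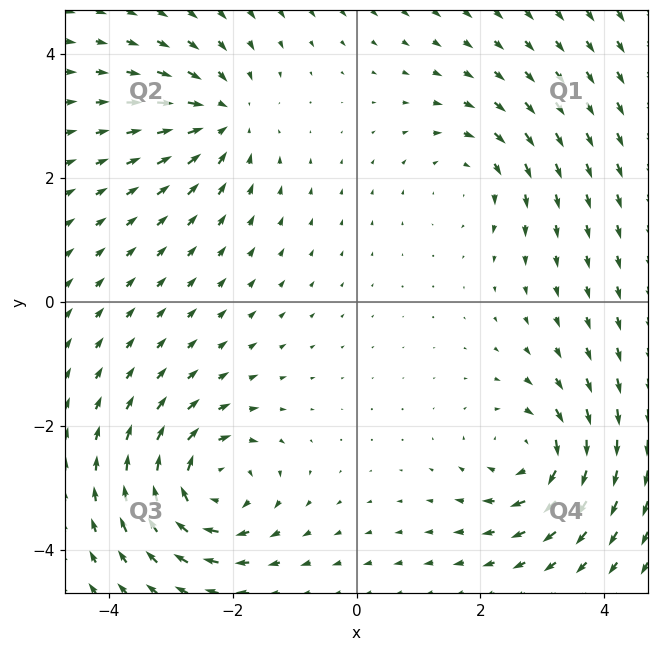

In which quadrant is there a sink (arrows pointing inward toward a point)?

The sink sits at approximately (-2.2, 3.0), which lies in quadrant Q2. The divergence there is about -5, negative as expected for a sink.

Q2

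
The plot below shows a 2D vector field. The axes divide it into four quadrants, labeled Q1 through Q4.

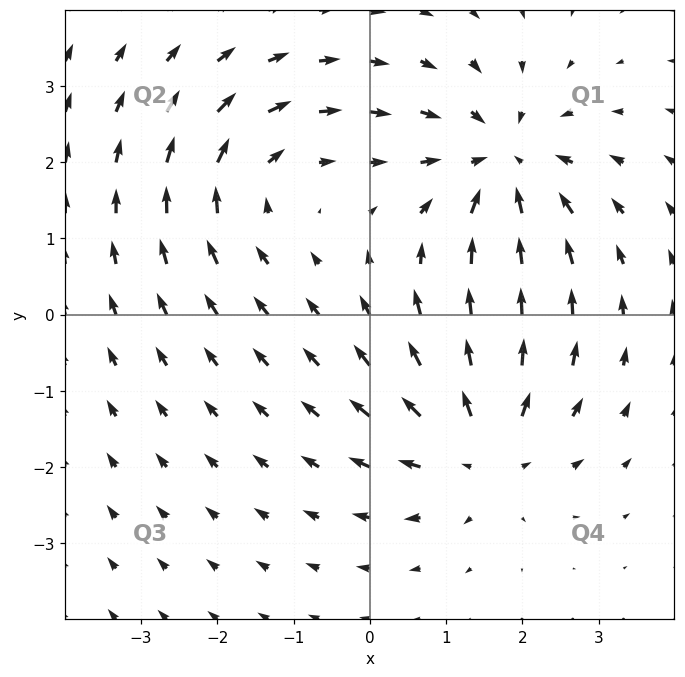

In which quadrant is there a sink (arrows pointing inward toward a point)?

The sink sits at approximately (1.8, 2.0), which lies in quadrant Q1. The divergence there is about -3, negative as expected for a sink.

Q1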